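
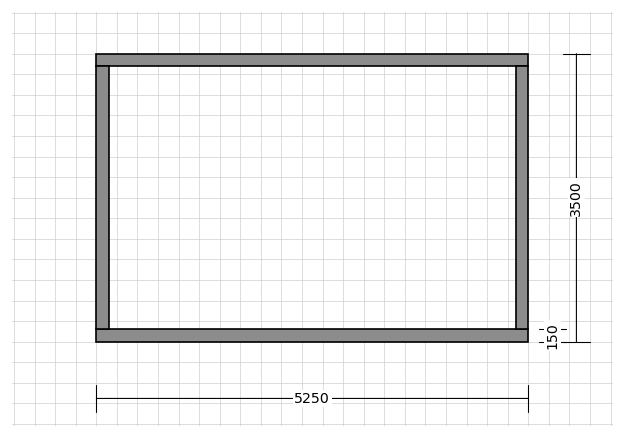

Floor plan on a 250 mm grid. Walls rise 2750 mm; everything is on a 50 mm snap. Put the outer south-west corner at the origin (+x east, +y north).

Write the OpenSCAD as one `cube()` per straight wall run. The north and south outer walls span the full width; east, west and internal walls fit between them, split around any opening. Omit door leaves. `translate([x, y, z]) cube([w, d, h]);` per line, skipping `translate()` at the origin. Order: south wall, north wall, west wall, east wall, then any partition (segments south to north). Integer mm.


cube([5250, 150, 2750]);
translate([0, 3350, 0]) cube([5250, 150, 2750]);
translate([0, 150, 0]) cube([150, 3200, 2750]);
translate([5100, 150, 0]) cube([150, 3200, 2750]);


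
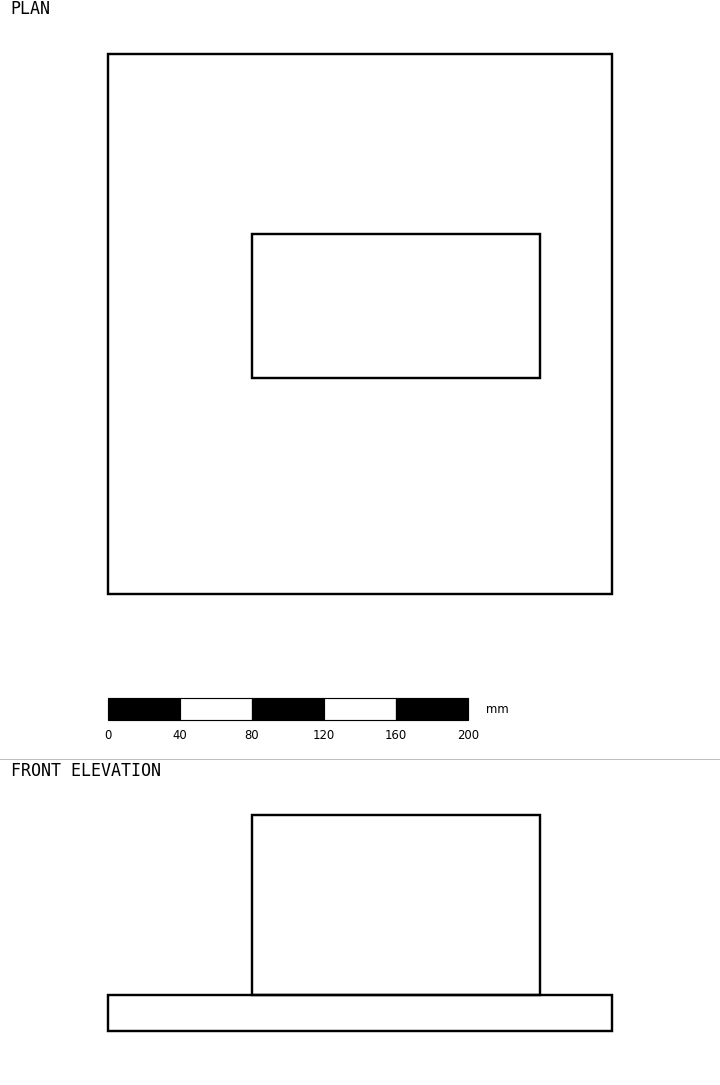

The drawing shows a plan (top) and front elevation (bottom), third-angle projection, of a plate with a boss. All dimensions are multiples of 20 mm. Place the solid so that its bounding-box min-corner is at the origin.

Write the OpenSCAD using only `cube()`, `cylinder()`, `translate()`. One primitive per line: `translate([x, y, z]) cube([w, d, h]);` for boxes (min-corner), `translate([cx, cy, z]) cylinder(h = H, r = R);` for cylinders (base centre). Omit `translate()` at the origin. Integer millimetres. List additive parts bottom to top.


cube([280, 300, 20]);
translate([80, 120, 20]) cube([160, 80, 100]);


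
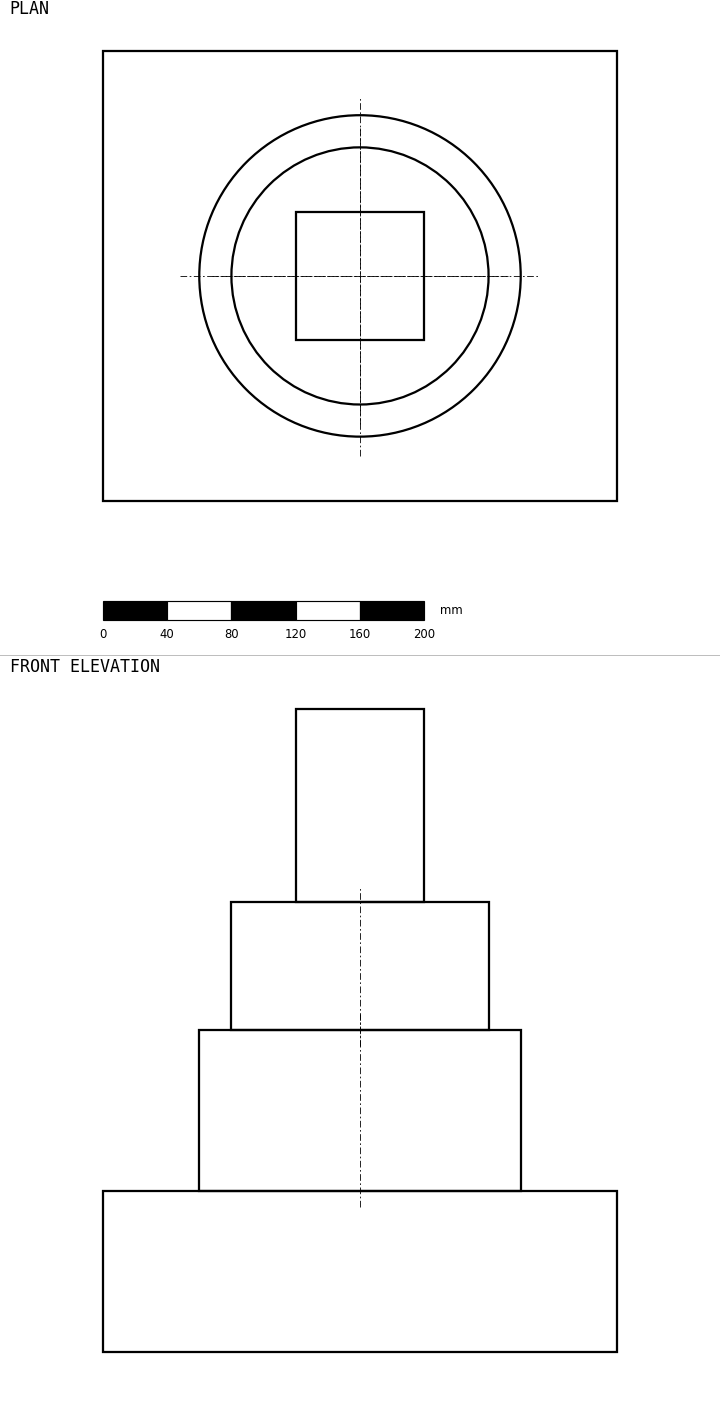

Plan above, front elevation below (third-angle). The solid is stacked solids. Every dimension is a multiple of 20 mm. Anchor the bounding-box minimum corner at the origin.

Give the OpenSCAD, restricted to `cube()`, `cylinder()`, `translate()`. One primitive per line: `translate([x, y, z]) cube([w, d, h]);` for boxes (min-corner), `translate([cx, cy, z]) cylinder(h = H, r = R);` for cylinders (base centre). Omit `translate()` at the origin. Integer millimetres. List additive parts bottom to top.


cube([320, 280, 100]);
translate([160, 140, 100]) cylinder(h = 100, r = 100);
translate([160, 140, 200]) cylinder(h = 80, r = 80);
translate([120, 100, 280]) cube([80, 80, 120]);


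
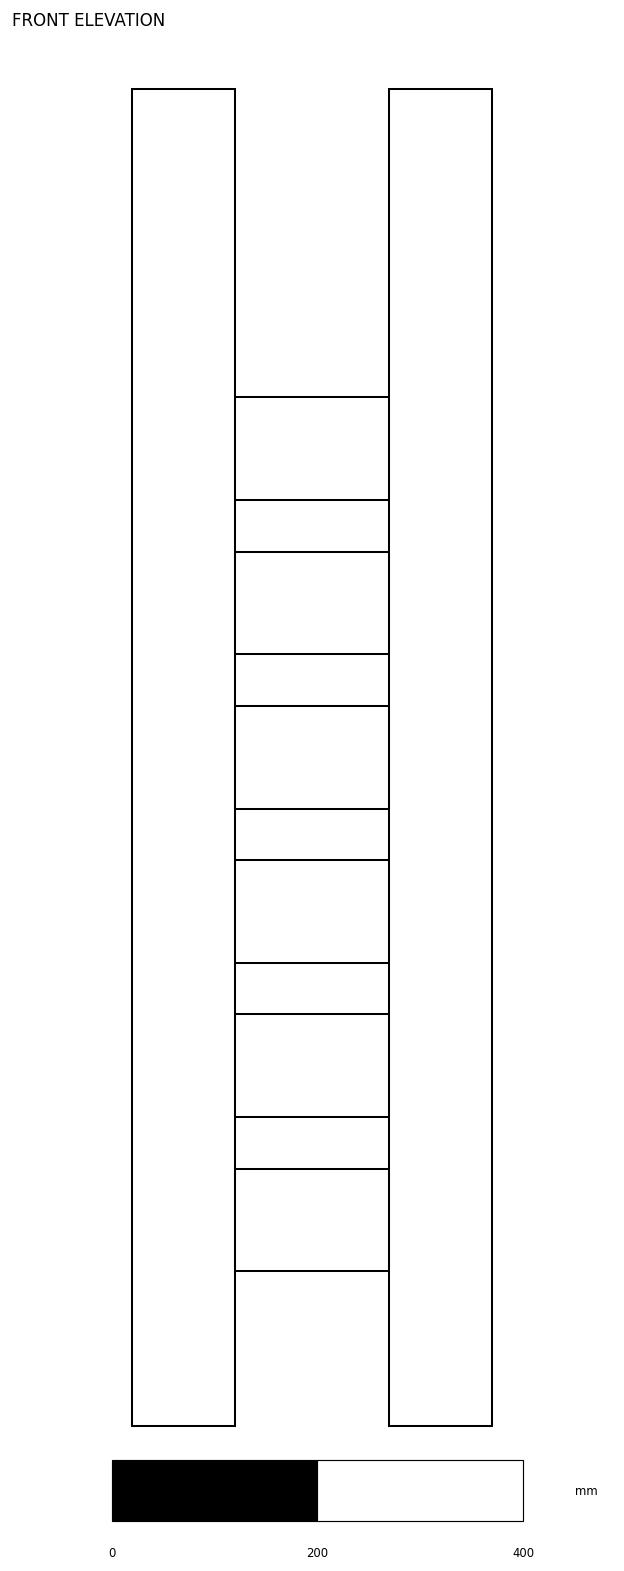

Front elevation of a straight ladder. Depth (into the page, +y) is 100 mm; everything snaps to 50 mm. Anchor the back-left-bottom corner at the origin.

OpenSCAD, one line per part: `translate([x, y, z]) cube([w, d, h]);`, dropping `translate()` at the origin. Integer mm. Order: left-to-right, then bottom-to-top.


cube([100, 100, 1300]);
translate([100, 0, 150]) cube([150, 100, 100]);
translate([100, 0, 300]) cube([150, 100, 100]);
translate([100, 0, 450]) cube([150, 100, 100]);
translate([100, 0, 600]) cube([150, 100, 100]);
translate([100, 0, 750]) cube([150, 100, 100]);
translate([100, 0, 900]) cube([150, 100, 100]);
translate([250, 0, 0]) cube([100, 100, 1300]);


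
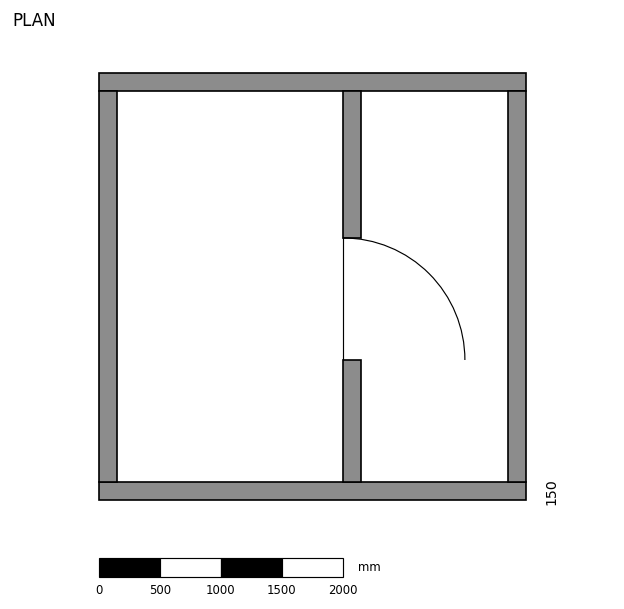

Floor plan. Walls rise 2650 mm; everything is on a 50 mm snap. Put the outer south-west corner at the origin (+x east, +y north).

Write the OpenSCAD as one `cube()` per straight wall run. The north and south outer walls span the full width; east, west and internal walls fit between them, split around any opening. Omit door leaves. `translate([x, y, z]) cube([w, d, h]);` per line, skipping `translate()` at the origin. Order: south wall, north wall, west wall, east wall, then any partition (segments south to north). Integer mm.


cube([3500, 150, 2650]);
translate([0, 3350, 0]) cube([3500, 150, 2650]);
translate([0, 150, 0]) cube([150, 3200, 2650]);
translate([3350, 150, 0]) cube([150, 3200, 2650]);
translate([2000, 150, 0]) cube([150, 1000, 2650]);
translate([2000, 2150, 0]) cube([150, 1200, 2650]);


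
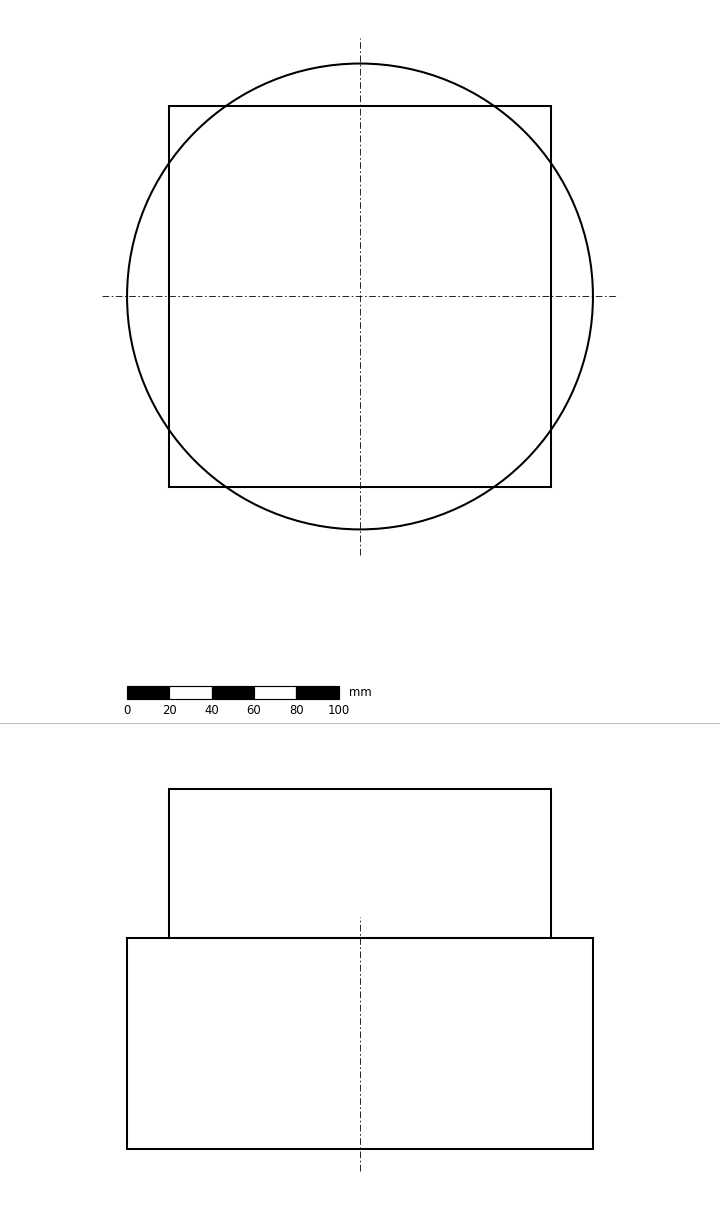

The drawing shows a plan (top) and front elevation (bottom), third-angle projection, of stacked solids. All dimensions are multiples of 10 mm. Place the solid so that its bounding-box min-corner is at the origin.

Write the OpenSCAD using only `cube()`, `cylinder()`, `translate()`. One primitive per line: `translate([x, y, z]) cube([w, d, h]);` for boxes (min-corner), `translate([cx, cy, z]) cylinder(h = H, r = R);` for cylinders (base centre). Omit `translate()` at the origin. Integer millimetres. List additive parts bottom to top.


translate([110, 110, 0]) cylinder(h = 100, r = 110);
translate([20, 20, 100]) cube([180, 180, 70]);


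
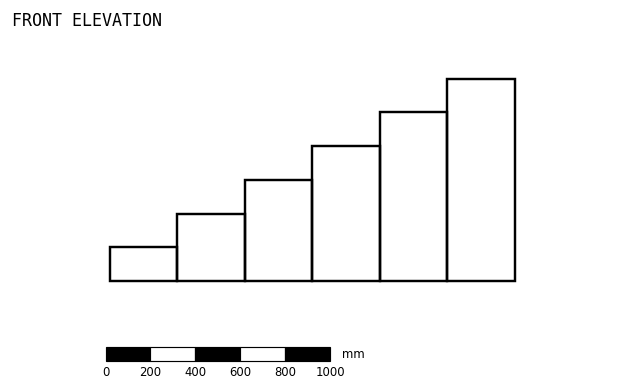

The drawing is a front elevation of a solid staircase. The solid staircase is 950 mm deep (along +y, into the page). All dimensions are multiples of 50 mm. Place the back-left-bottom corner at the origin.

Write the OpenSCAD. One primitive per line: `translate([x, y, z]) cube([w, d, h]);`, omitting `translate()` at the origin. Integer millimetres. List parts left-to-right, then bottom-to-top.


cube([300, 950, 150]);
translate([300, 0, 0]) cube([300, 950, 300]);
translate([600, 0, 0]) cube([300, 950, 450]);
translate([900, 0, 0]) cube([300, 950, 600]);
translate([1200, 0, 0]) cube([300, 950, 750]);
translate([1500, 0, 0]) cube([300, 950, 900]);


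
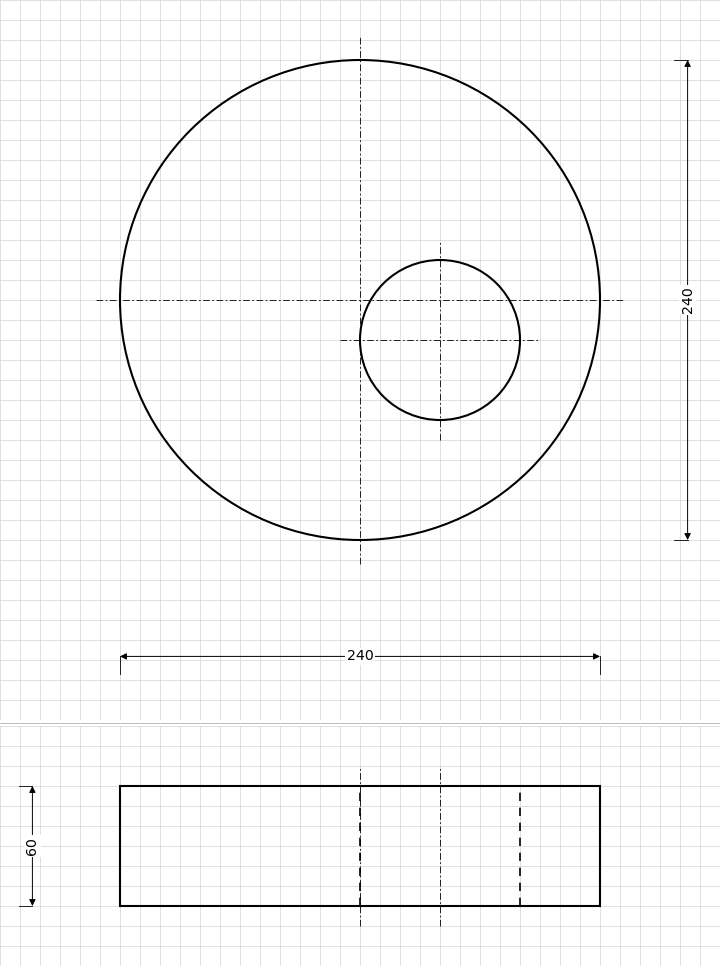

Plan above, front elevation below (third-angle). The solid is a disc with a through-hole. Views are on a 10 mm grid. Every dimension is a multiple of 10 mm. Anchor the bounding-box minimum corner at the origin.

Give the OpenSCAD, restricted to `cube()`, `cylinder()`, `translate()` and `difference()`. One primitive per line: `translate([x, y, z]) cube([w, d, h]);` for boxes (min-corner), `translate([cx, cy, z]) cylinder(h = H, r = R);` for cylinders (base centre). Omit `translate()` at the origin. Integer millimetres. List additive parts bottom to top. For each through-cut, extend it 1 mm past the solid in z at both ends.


difference() {
  translate([120, 120, 0]) cylinder(h = 60, r = 120);
  translate([160, 100, -1]) cylinder(h = 62, r = 40);
}


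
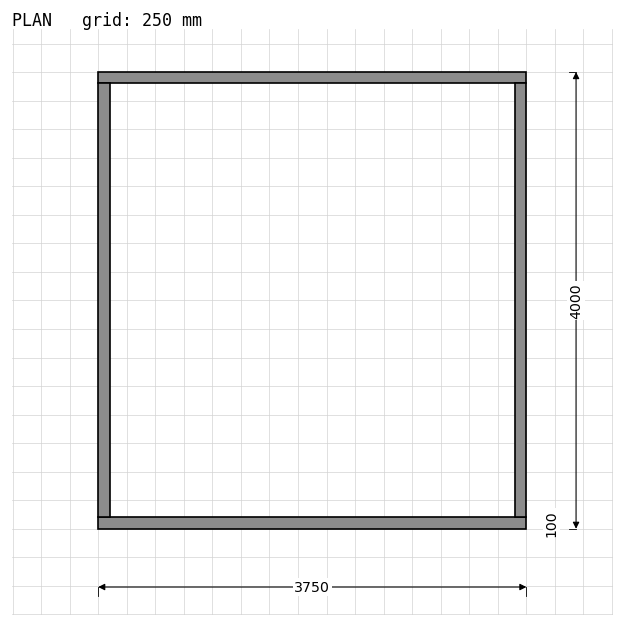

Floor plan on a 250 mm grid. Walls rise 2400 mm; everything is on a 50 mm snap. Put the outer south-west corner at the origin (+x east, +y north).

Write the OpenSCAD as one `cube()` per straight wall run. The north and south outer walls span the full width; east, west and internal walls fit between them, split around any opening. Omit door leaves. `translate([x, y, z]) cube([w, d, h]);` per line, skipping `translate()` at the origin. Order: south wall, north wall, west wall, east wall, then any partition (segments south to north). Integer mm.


cube([3750, 100, 2400]);
translate([0, 3900, 0]) cube([3750, 100, 2400]);
translate([0, 100, 0]) cube([100, 3800, 2400]);
translate([3650, 100, 0]) cube([100, 3800, 2400]);


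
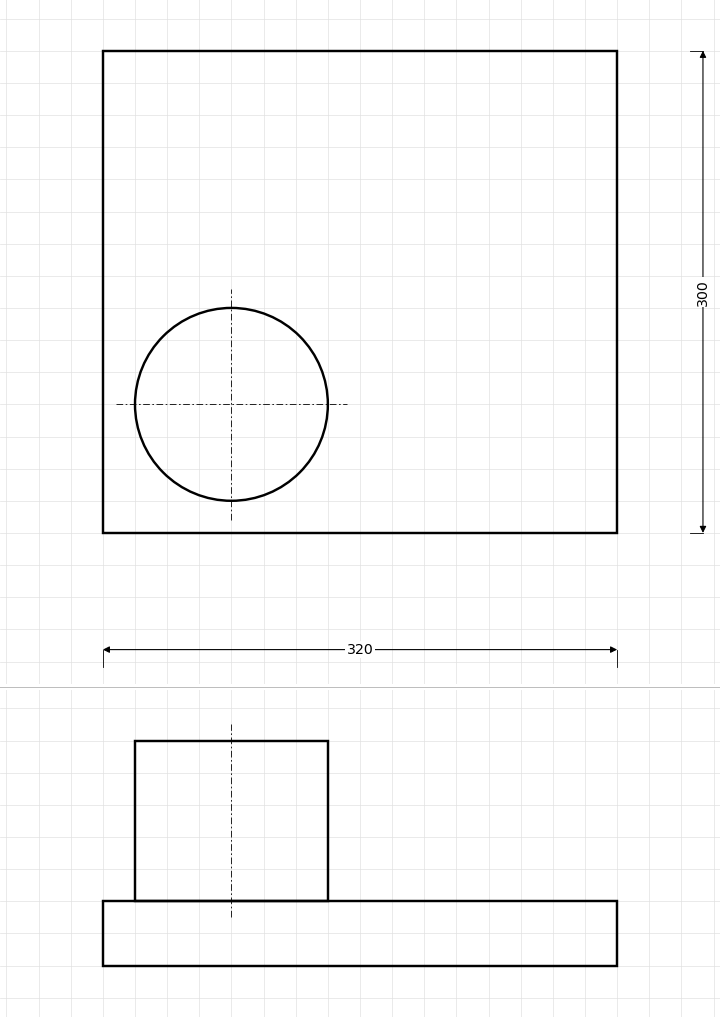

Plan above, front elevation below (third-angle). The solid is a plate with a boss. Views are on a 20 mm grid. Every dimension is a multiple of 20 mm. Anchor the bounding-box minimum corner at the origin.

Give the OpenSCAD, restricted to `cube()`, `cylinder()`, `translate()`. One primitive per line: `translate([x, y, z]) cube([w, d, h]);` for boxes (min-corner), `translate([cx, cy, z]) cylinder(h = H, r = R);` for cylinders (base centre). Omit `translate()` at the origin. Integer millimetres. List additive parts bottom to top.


cube([320, 300, 40]);
translate([80, 80, 40]) cylinder(h = 100, r = 60);


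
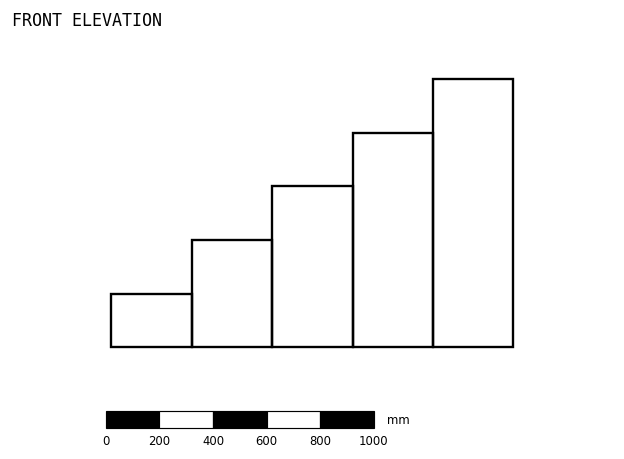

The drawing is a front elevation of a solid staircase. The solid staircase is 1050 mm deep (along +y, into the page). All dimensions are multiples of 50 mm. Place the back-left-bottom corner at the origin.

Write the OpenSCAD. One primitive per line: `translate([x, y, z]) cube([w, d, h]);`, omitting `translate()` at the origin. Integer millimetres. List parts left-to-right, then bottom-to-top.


cube([300, 1050, 200]);
translate([300, 0, 0]) cube([300, 1050, 400]);
translate([600, 0, 0]) cube([300, 1050, 600]);
translate([900, 0, 0]) cube([300, 1050, 800]);
translate([1200, 0, 0]) cube([300, 1050, 1000]);


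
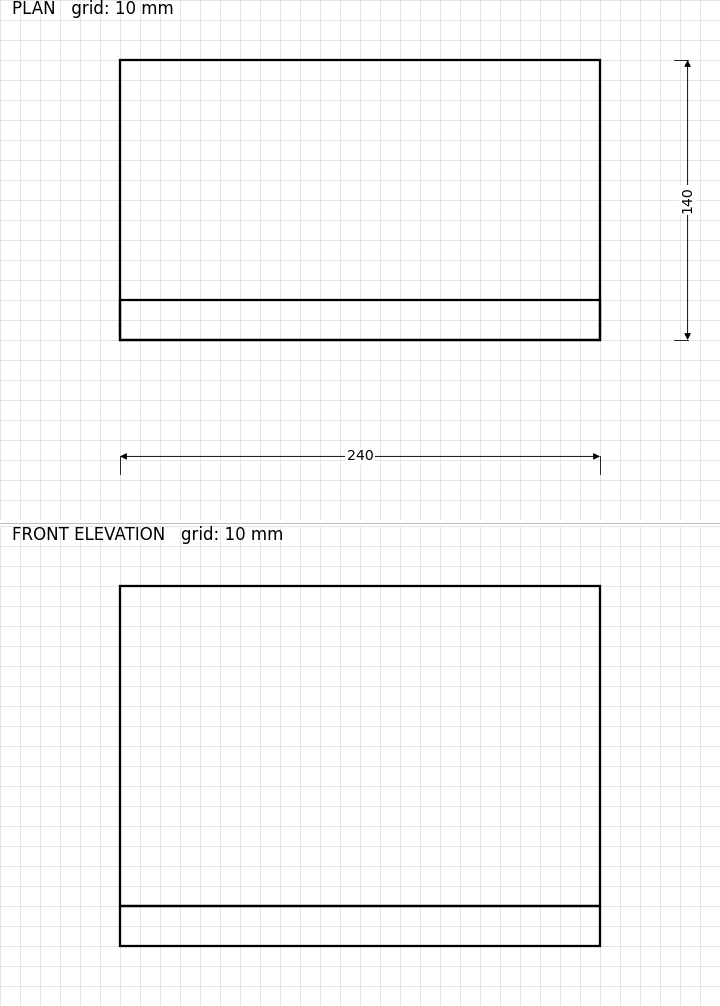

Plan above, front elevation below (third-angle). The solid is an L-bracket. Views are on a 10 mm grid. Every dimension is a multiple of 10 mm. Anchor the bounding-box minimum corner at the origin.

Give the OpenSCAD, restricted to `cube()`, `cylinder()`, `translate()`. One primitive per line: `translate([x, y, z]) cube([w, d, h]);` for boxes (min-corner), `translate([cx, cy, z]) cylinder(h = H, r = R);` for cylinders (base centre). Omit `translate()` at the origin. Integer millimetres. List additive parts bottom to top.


cube([240, 140, 20]);
translate([0, 0, 20]) cube([240, 20, 160]);


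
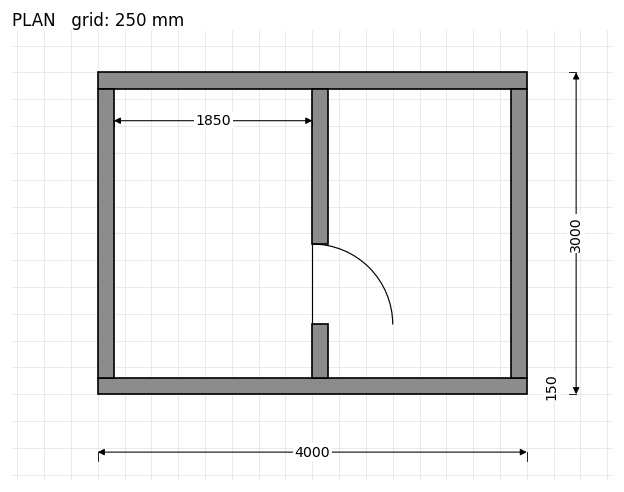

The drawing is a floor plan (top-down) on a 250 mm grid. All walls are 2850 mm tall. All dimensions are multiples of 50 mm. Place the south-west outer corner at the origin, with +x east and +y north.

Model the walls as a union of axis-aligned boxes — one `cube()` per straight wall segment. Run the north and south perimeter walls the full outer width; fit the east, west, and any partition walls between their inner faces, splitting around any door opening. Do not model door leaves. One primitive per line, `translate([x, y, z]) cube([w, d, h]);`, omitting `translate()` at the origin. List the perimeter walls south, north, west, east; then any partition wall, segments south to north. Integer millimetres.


cube([4000, 150, 2850]);
translate([0, 2850, 0]) cube([4000, 150, 2850]);
translate([0, 150, 0]) cube([150, 2700, 2850]);
translate([3850, 150, 0]) cube([150, 2700, 2850]);
translate([2000, 150, 0]) cube([150, 500, 2850]);
translate([2000, 1400, 0]) cube([150, 1450, 2850]);


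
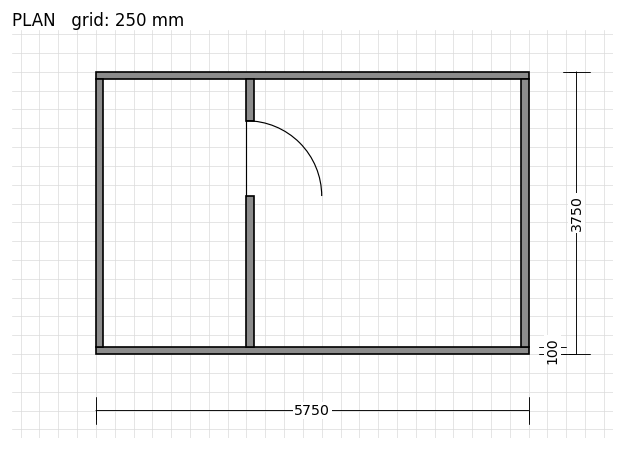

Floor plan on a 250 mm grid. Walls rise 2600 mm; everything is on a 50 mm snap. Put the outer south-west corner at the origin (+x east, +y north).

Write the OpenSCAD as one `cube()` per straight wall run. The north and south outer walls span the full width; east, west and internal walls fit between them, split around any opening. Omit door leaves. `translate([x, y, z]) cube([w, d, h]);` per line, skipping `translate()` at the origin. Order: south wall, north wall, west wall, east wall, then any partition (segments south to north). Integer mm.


cube([5750, 100, 2600]);
translate([0, 3650, 0]) cube([5750, 100, 2600]);
translate([0, 100, 0]) cube([100, 3550, 2600]);
translate([5650, 100, 0]) cube([100, 3550, 2600]);
translate([2000, 100, 0]) cube([100, 2000, 2600]);
translate([2000, 3100, 0]) cube([100, 550, 2600]);


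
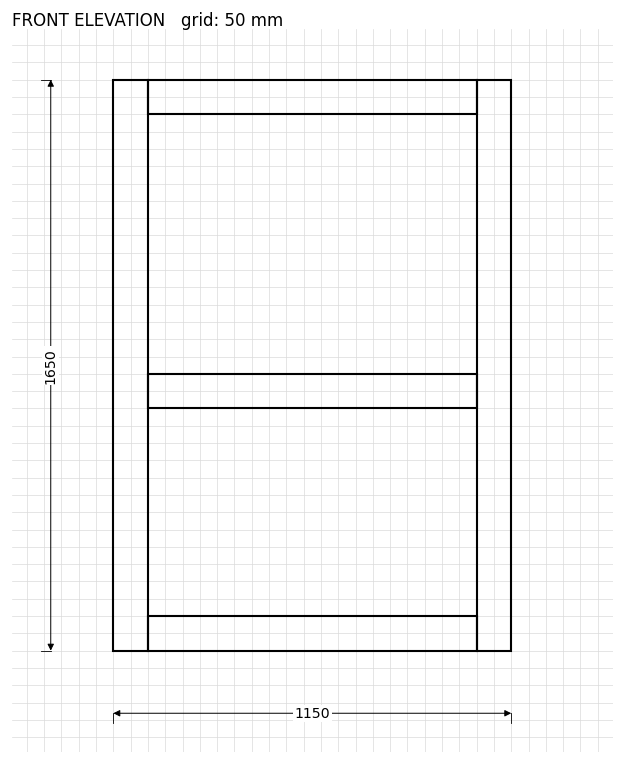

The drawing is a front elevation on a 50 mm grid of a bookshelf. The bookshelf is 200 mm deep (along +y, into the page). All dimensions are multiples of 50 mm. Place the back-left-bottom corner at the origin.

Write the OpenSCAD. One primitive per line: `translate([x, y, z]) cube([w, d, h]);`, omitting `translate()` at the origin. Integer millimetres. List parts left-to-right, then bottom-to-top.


cube([100, 200, 1650]);
translate([100, 0, 0]) cube([950, 200, 100]);
translate([100, 0, 700]) cube([950, 200, 100]);
translate([100, 0, 1550]) cube([950, 200, 100]);
translate([1050, 0, 0]) cube([100, 200, 1650]);


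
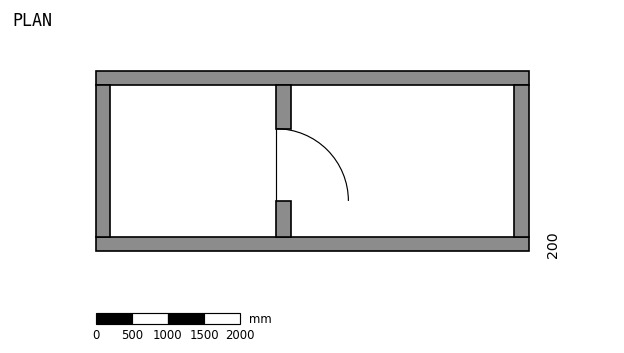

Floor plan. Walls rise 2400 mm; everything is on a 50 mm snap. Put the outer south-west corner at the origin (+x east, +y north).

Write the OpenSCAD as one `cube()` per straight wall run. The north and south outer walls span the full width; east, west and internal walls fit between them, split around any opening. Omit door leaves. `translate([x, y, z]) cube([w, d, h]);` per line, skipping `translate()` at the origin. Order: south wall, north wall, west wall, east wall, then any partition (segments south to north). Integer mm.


cube([6000, 200, 2400]);
translate([0, 2300, 0]) cube([6000, 200, 2400]);
translate([0, 200, 0]) cube([200, 2100, 2400]);
translate([5800, 200, 0]) cube([200, 2100, 2400]);
translate([2500, 200, 0]) cube([200, 500, 2400]);
translate([2500, 1700, 0]) cube([200, 600, 2400]);


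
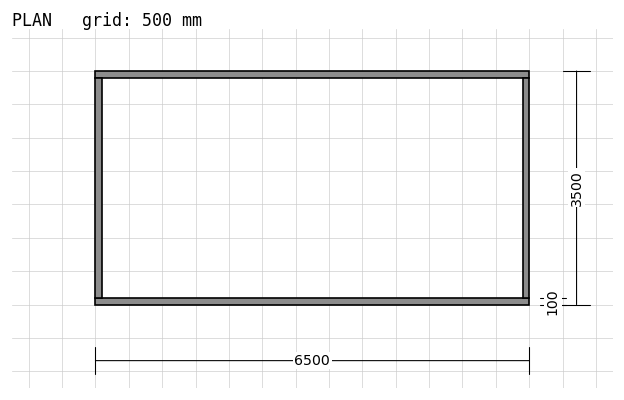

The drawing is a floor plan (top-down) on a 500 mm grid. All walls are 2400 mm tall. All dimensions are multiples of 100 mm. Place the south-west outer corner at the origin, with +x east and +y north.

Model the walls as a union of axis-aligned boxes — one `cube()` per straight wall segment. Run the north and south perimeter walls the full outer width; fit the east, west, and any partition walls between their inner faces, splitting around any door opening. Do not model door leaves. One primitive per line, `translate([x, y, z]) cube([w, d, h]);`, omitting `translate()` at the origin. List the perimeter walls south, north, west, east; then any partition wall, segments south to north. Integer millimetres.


cube([6500, 100, 2400]);
translate([0, 3400, 0]) cube([6500, 100, 2400]);
translate([0, 100, 0]) cube([100, 3300, 2400]);
translate([6400, 100, 0]) cube([100, 3300, 2400]);


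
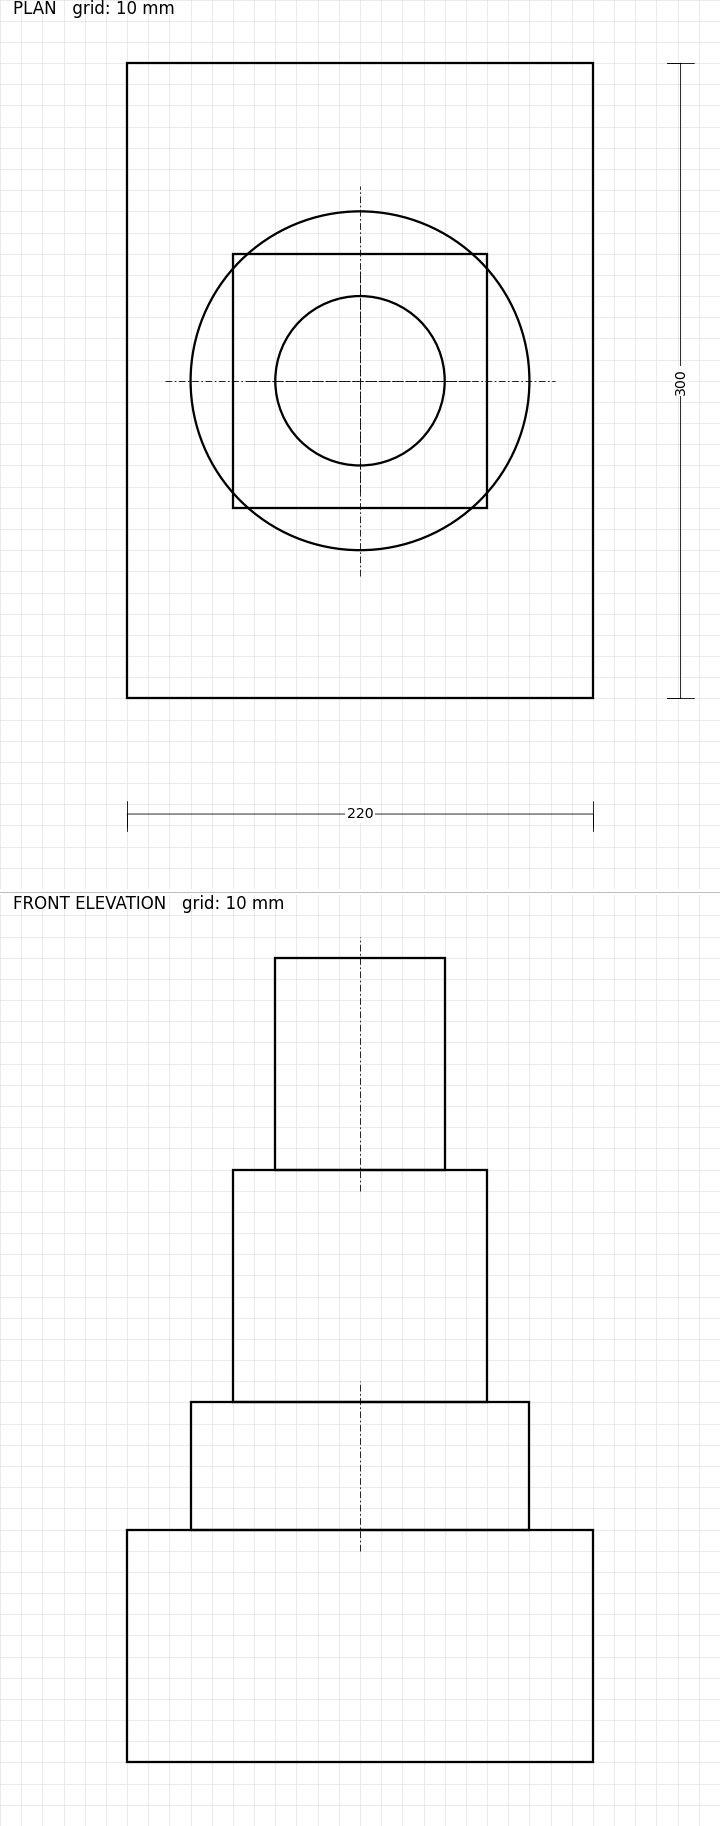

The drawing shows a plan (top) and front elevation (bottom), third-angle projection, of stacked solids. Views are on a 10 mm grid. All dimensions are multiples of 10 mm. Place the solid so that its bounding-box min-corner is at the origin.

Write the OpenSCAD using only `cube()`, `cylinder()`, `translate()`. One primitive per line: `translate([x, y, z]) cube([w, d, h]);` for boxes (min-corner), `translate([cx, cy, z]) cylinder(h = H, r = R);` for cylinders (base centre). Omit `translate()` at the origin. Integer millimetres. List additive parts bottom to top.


cube([220, 300, 110]);
translate([110, 150, 110]) cylinder(h = 60, r = 80);
translate([50, 90, 170]) cube([120, 120, 110]);
translate([110, 150, 280]) cylinder(h = 100, r = 40);


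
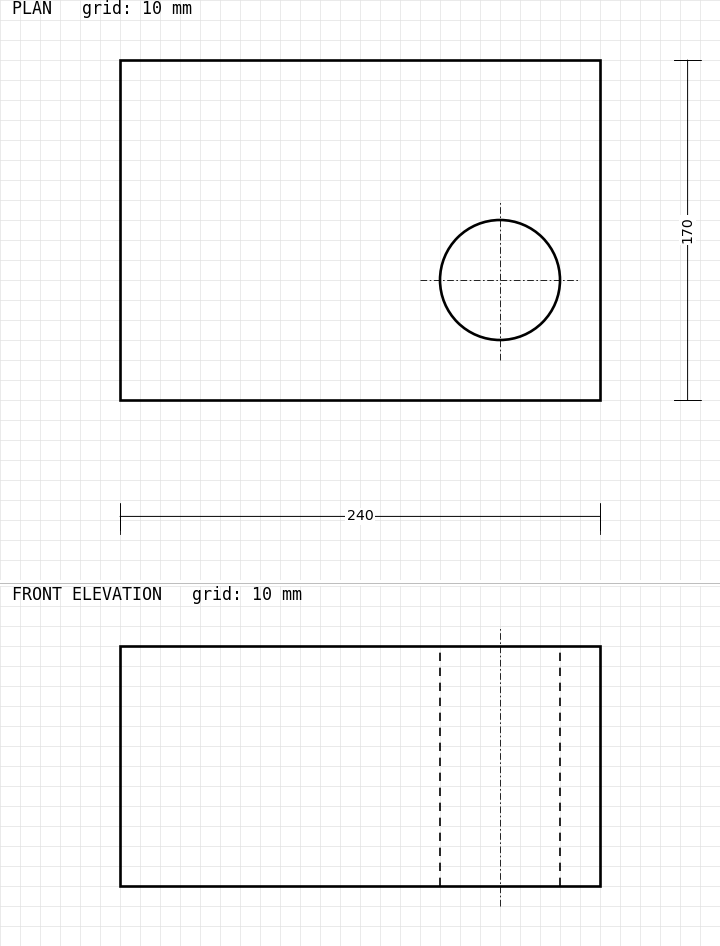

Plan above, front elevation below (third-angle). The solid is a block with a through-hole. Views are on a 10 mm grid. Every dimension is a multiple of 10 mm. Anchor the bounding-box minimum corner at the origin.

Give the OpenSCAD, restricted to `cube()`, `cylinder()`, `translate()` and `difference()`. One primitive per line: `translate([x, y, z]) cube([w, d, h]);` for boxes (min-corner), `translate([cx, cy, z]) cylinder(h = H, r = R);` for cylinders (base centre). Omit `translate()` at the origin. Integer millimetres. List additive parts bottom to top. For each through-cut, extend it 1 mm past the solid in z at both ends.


difference() {
  cube([240, 170, 120]);
  translate([190, 60, -1]) cylinder(h = 122, r = 30);
}


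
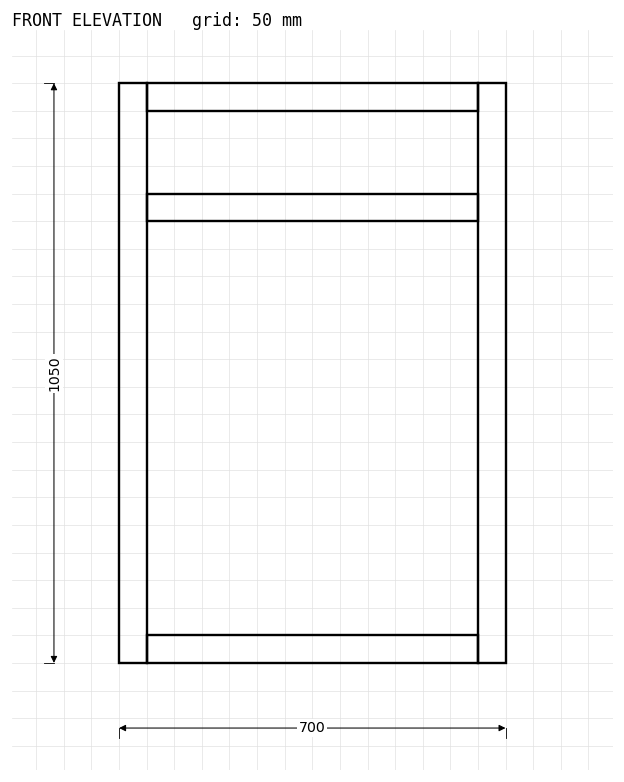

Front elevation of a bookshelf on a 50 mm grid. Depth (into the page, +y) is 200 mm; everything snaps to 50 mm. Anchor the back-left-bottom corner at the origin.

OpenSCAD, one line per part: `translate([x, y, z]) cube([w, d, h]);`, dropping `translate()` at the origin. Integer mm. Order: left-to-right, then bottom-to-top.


cube([50, 200, 1050]);
translate([50, 0, 0]) cube([600, 200, 50]);
translate([50, 0, 800]) cube([600, 200, 50]);
translate([50, 0, 1000]) cube([600, 200, 50]);
translate([650, 0, 0]) cube([50, 200, 1050]);


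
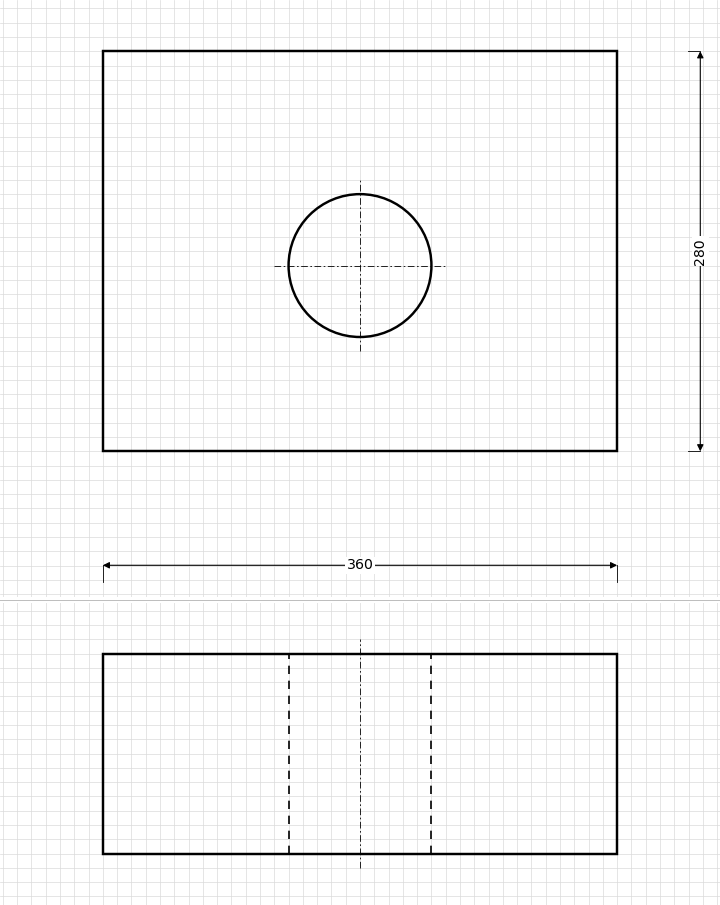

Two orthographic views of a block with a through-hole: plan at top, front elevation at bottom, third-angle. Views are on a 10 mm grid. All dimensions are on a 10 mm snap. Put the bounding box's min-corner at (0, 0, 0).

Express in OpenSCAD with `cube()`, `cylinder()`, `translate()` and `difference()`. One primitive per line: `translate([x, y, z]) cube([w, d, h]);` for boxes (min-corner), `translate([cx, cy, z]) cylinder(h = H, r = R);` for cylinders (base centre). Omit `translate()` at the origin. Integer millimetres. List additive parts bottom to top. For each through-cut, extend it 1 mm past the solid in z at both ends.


difference() {
  cube([360, 280, 140]);
  translate([180, 130, -1]) cylinder(h = 142, r = 50);
}


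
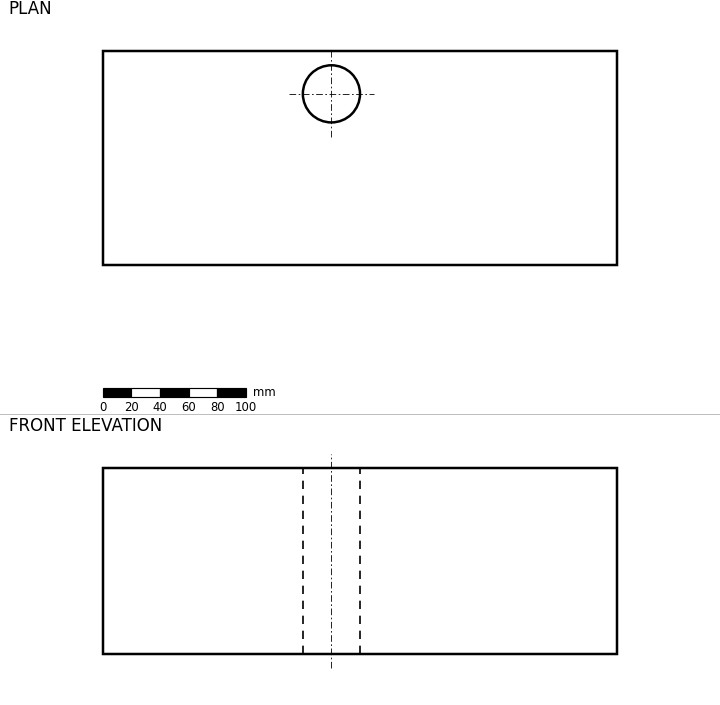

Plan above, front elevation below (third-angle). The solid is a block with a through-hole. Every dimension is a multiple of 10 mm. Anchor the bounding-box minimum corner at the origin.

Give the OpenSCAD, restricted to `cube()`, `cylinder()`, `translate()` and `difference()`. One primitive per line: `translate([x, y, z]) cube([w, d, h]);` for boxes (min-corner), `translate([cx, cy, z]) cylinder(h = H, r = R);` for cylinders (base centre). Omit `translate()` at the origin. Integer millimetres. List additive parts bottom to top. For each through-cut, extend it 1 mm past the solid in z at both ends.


difference() {
  cube([360, 150, 130]);
  translate([160, 120, -1]) cylinder(h = 132, r = 20);
}


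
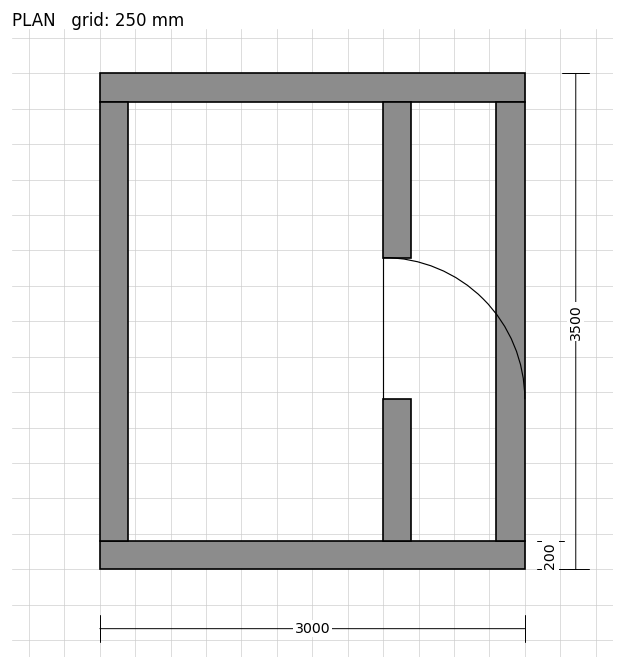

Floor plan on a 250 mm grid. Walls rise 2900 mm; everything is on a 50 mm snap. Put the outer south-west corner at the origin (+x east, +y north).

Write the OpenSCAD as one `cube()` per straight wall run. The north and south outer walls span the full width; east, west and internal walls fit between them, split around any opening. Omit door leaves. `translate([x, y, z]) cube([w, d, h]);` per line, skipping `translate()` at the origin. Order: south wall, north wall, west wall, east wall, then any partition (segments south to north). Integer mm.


cube([3000, 200, 2900]);
translate([0, 3300, 0]) cube([3000, 200, 2900]);
translate([0, 200, 0]) cube([200, 3100, 2900]);
translate([2800, 200, 0]) cube([200, 3100, 2900]);
translate([2000, 200, 0]) cube([200, 1000, 2900]);
translate([2000, 2200, 0]) cube([200, 1100, 2900]);


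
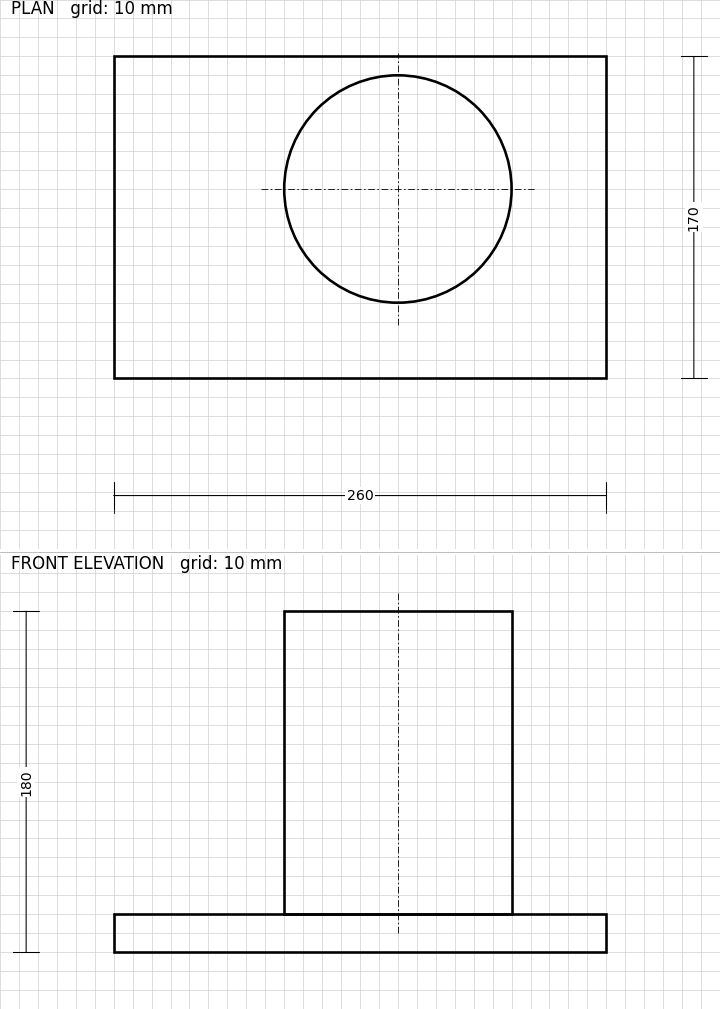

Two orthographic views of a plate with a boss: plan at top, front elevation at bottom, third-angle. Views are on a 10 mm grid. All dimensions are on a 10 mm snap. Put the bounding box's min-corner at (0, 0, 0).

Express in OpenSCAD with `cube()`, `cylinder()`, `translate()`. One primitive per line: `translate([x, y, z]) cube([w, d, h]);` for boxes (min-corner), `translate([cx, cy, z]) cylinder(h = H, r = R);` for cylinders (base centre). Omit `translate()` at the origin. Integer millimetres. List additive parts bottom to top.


cube([260, 170, 20]);
translate([150, 100, 20]) cylinder(h = 160, r = 60);


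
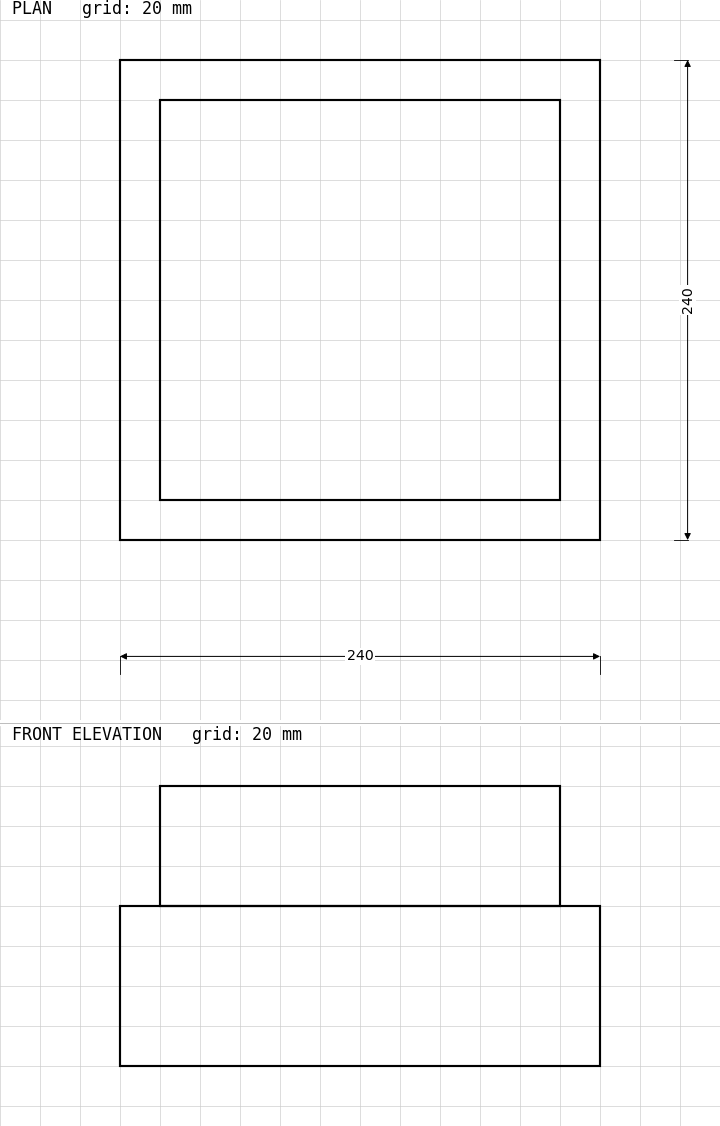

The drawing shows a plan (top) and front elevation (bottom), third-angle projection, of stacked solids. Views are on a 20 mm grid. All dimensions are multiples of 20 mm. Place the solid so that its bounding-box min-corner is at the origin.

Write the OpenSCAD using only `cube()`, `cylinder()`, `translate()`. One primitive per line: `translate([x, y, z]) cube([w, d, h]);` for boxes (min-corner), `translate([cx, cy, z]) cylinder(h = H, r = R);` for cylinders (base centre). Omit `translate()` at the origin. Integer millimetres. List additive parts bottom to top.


cube([240, 240, 80]);
translate([20, 20, 80]) cube([200, 200, 60]);


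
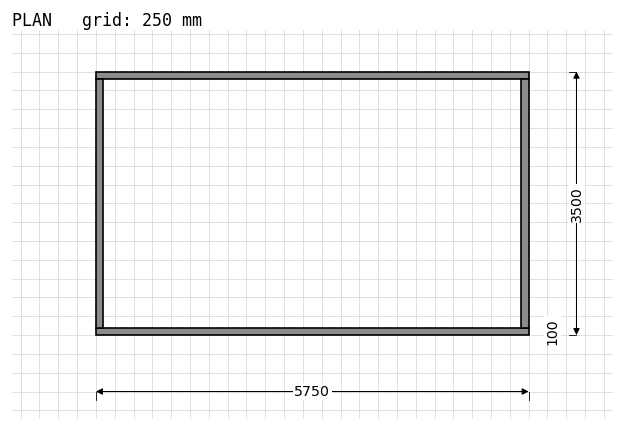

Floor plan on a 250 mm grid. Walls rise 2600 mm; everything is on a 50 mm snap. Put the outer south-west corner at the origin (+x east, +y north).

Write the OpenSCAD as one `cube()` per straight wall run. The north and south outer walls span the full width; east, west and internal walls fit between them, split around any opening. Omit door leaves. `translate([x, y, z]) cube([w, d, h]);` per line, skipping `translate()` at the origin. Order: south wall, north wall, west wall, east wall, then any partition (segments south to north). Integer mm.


cube([5750, 100, 2600]);
translate([0, 3400, 0]) cube([5750, 100, 2600]);
translate([0, 100, 0]) cube([100, 3300, 2600]);
translate([5650, 100, 0]) cube([100, 3300, 2600]);


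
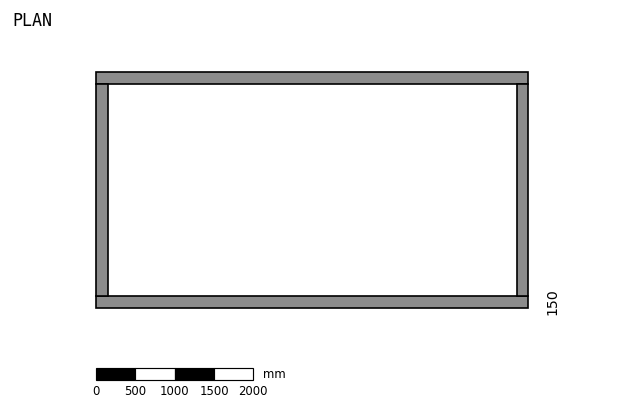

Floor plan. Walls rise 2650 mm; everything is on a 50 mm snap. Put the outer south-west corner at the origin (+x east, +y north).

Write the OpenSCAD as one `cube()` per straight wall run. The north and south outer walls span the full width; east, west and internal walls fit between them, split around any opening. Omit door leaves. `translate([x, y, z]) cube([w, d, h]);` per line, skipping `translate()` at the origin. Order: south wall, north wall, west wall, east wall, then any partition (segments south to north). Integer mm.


cube([5500, 150, 2650]);
translate([0, 2850, 0]) cube([5500, 150, 2650]);
translate([0, 150, 0]) cube([150, 2700, 2650]);
translate([5350, 150, 0]) cube([150, 2700, 2650]);


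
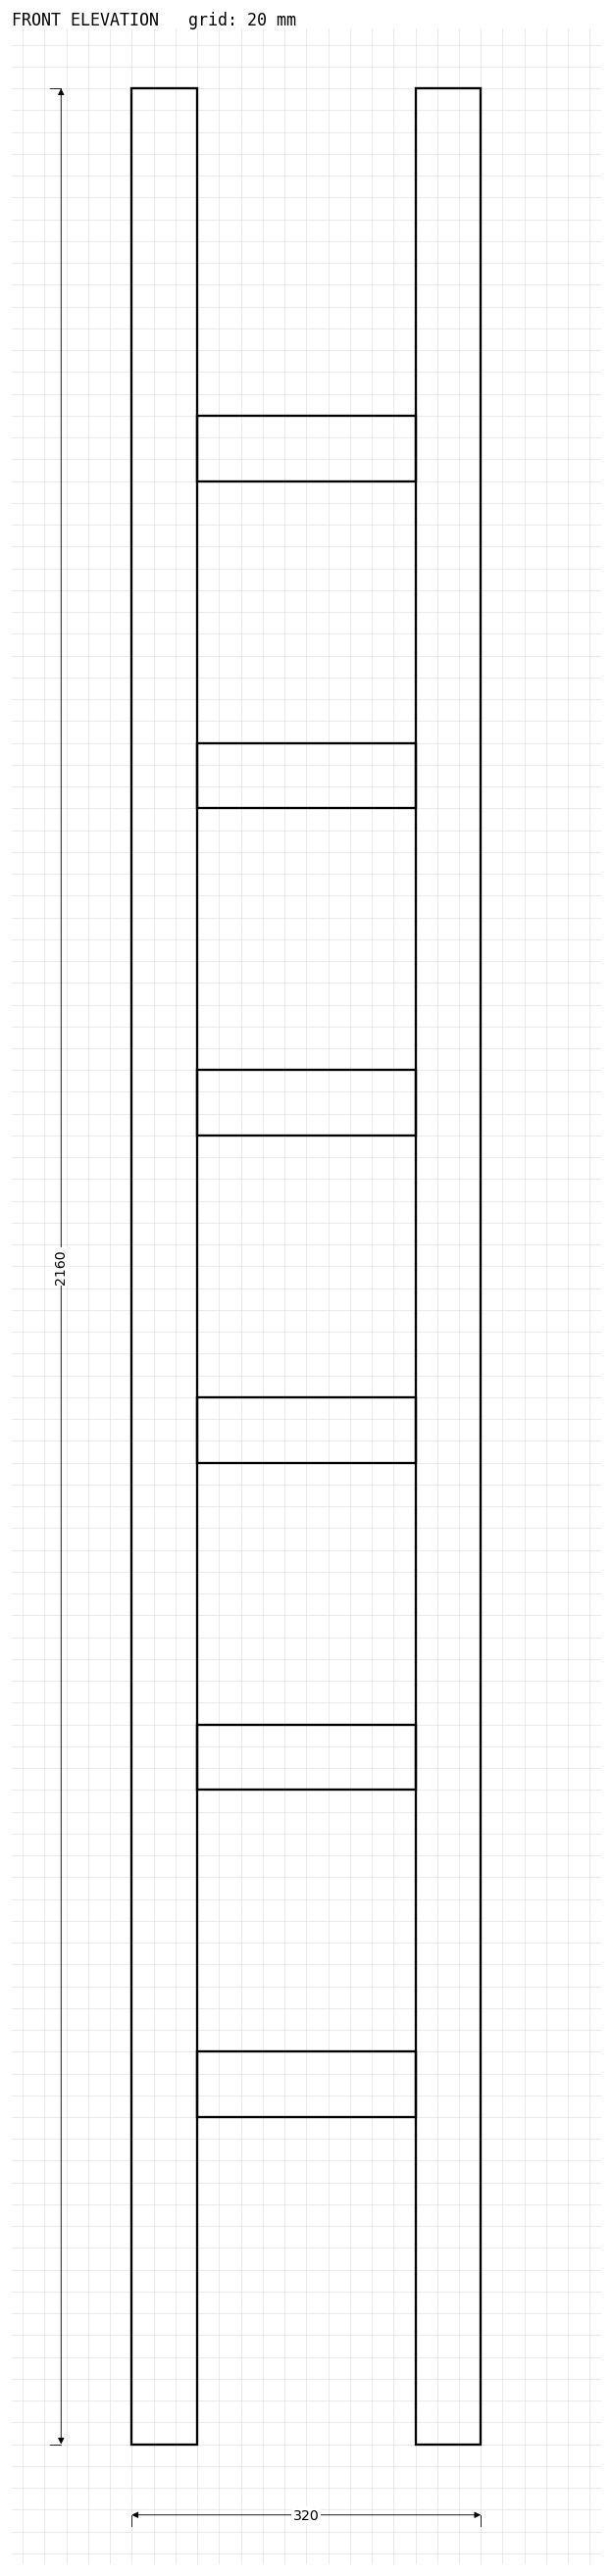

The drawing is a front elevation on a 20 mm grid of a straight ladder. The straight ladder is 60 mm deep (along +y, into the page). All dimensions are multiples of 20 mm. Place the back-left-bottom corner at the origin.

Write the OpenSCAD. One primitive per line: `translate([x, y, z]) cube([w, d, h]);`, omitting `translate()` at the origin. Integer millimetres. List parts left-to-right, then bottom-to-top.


cube([60, 60, 2160]);
translate([60, 0, 300]) cube([200, 60, 60]);
translate([60, 0, 600]) cube([200, 60, 60]);
translate([60, 0, 900]) cube([200, 60, 60]);
translate([60, 0, 1200]) cube([200, 60, 60]);
translate([60, 0, 1500]) cube([200, 60, 60]);
translate([60, 0, 1800]) cube([200, 60, 60]);
translate([260, 0, 0]) cube([60, 60, 2160]);


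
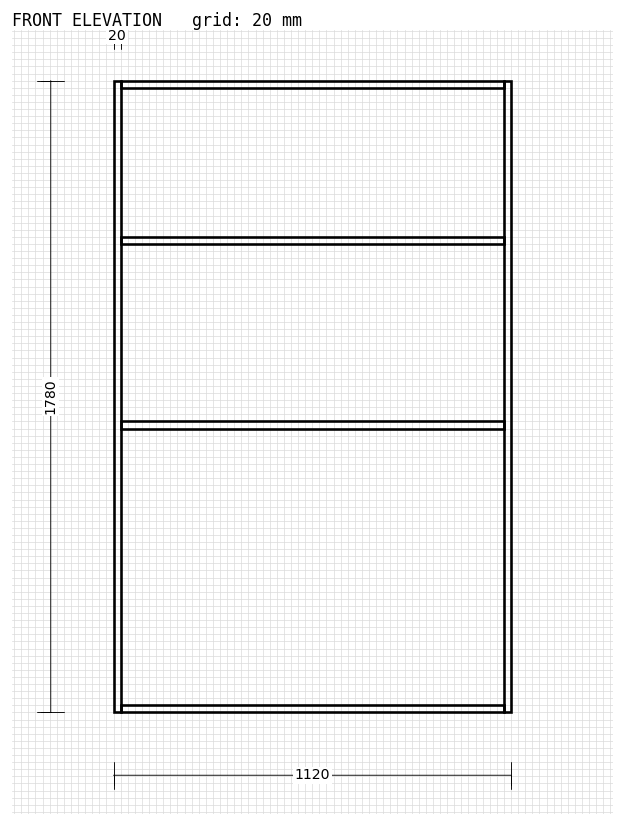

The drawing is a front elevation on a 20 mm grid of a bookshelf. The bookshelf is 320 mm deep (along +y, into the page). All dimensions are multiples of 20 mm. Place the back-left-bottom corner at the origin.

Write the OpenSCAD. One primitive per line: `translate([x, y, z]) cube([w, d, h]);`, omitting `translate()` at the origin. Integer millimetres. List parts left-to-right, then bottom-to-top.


cube([20, 320, 1780]);
translate([20, 0, 0]) cube([1080, 320, 20]);
translate([20, 0, 800]) cube([1080, 320, 20]);
translate([20, 0, 1320]) cube([1080, 320, 20]);
translate([20, 0, 1760]) cube([1080, 320, 20]);
translate([1100, 0, 0]) cube([20, 320, 1780]);


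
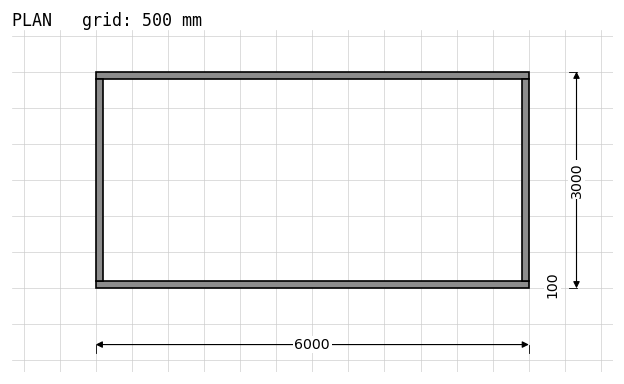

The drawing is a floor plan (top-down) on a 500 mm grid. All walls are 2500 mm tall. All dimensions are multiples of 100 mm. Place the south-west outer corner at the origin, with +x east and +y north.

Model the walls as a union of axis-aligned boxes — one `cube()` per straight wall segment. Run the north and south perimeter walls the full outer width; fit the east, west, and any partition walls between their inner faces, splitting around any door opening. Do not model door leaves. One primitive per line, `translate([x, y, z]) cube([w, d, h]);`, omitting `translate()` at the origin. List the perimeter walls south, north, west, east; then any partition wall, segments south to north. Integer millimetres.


cube([6000, 100, 2500]);
translate([0, 2900, 0]) cube([6000, 100, 2500]);
translate([0, 100, 0]) cube([100, 2800, 2500]);
translate([5900, 100, 0]) cube([100, 2800, 2500]);


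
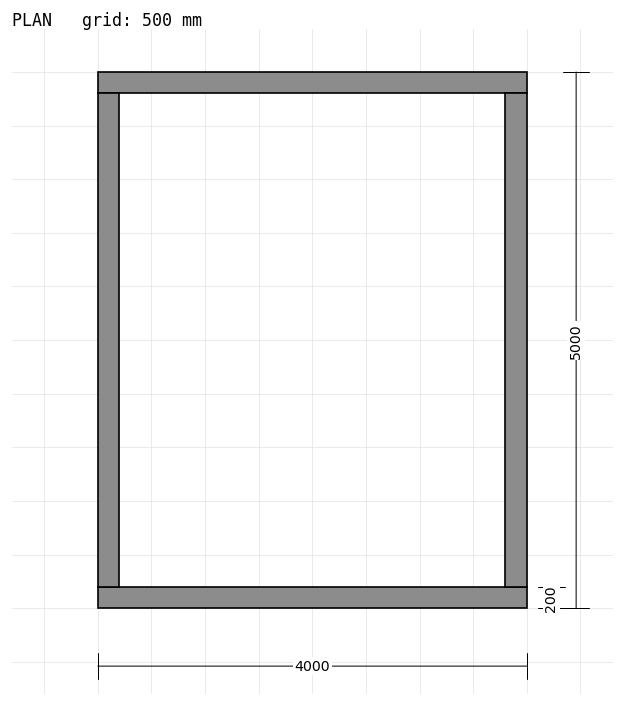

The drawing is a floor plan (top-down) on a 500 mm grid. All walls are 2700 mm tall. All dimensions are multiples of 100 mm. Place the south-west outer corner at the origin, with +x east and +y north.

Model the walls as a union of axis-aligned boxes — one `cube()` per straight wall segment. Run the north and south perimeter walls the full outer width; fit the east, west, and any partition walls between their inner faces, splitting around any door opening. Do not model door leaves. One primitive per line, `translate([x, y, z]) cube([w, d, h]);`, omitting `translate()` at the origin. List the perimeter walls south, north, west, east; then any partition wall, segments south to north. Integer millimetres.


cube([4000, 200, 2700]);
translate([0, 4800, 0]) cube([4000, 200, 2700]);
translate([0, 200, 0]) cube([200, 4600, 2700]);
translate([3800, 200, 0]) cube([200, 4600, 2700]);


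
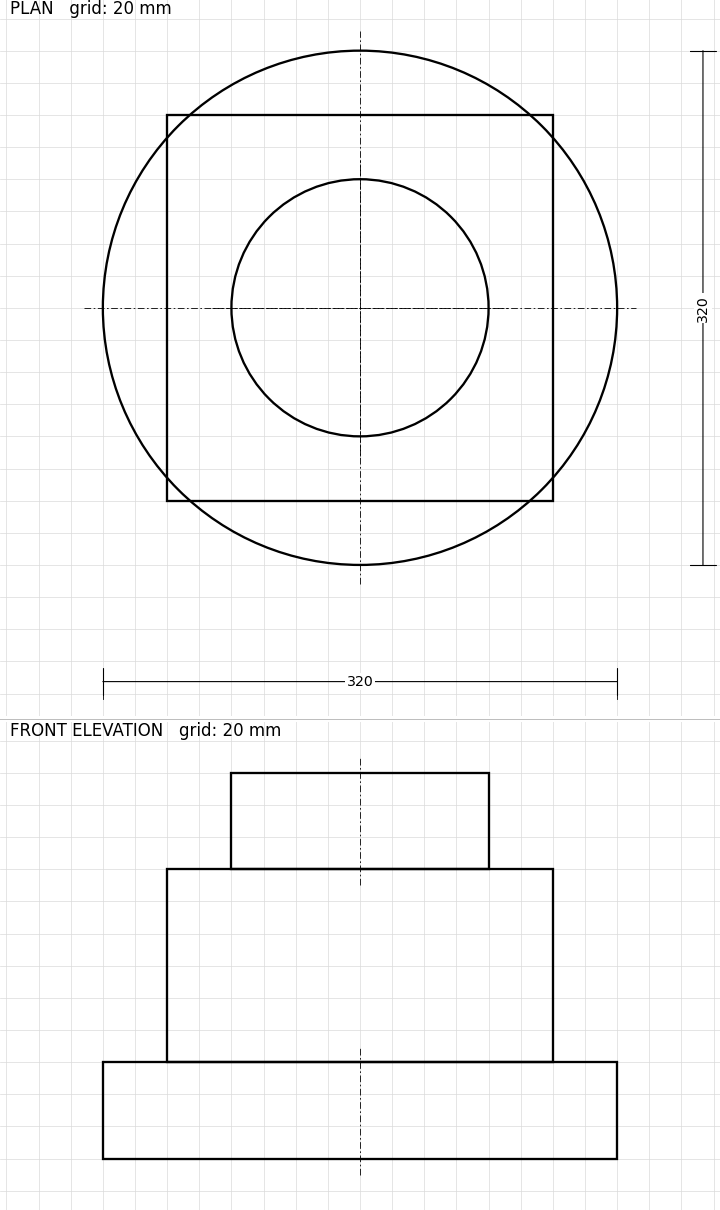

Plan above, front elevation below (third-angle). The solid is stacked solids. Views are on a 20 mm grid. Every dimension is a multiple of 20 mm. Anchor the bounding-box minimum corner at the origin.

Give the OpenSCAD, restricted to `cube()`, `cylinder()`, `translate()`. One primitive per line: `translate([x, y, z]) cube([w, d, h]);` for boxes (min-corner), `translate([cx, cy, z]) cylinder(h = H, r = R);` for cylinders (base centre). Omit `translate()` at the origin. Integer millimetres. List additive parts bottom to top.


translate([160, 160, 0]) cylinder(h = 60, r = 160);
translate([40, 40, 60]) cube([240, 240, 120]);
translate([160, 160, 180]) cylinder(h = 60, r = 80);


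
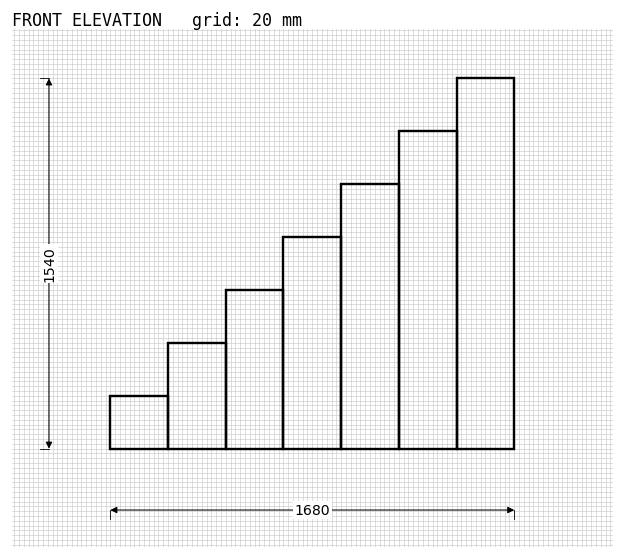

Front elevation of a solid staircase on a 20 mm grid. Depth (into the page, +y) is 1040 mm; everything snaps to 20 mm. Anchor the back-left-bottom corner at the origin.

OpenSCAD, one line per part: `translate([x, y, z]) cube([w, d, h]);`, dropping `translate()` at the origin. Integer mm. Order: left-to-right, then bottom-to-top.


cube([240, 1040, 220]);
translate([240, 0, 0]) cube([240, 1040, 440]);
translate([480, 0, 0]) cube([240, 1040, 660]);
translate([720, 0, 0]) cube([240, 1040, 880]);
translate([960, 0, 0]) cube([240, 1040, 1100]);
translate([1200, 0, 0]) cube([240, 1040, 1320]);
translate([1440, 0, 0]) cube([240, 1040, 1540]);


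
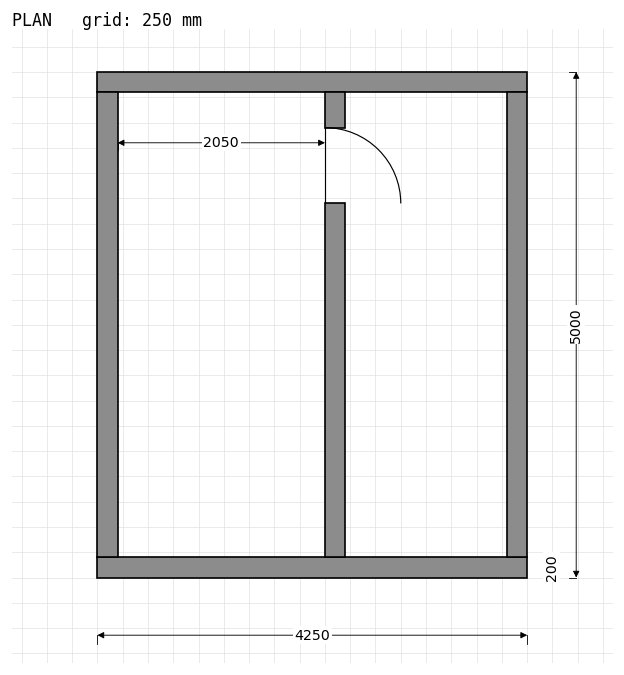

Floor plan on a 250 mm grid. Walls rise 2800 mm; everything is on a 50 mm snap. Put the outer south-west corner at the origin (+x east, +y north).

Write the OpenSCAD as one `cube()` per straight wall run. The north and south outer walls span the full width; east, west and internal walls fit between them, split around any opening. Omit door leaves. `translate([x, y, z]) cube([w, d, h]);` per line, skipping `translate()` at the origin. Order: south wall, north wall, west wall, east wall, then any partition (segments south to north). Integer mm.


cube([4250, 200, 2800]);
translate([0, 4800, 0]) cube([4250, 200, 2800]);
translate([0, 200, 0]) cube([200, 4600, 2800]);
translate([4050, 200, 0]) cube([200, 4600, 2800]);
translate([2250, 200, 0]) cube([200, 3500, 2800]);
translate([2250, 4450, 0]) cube([200, 350, 2800]);


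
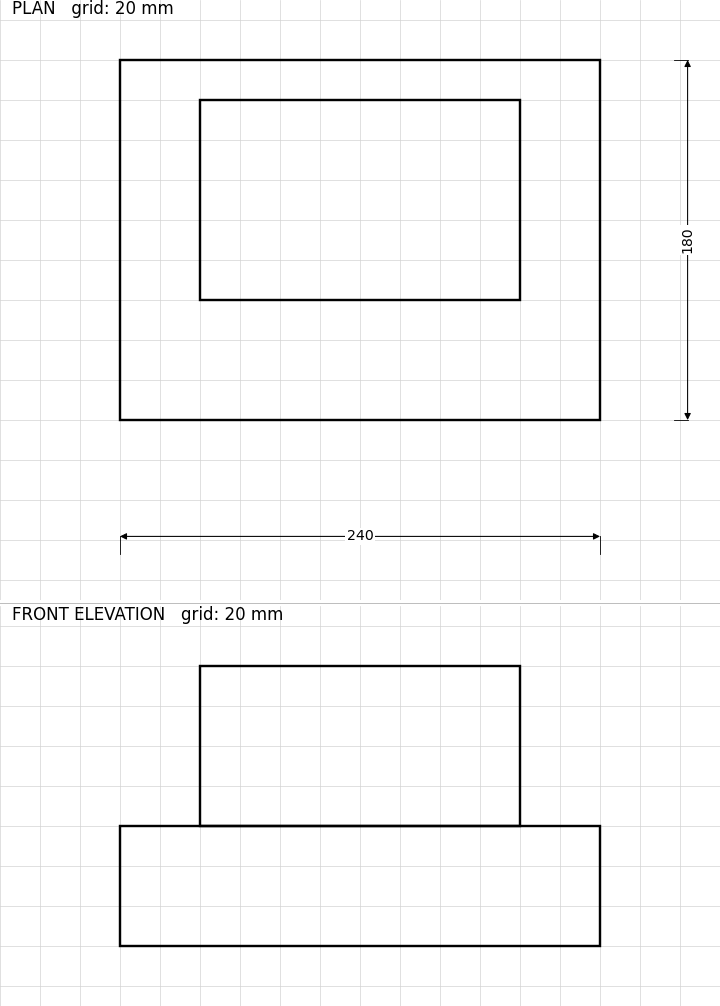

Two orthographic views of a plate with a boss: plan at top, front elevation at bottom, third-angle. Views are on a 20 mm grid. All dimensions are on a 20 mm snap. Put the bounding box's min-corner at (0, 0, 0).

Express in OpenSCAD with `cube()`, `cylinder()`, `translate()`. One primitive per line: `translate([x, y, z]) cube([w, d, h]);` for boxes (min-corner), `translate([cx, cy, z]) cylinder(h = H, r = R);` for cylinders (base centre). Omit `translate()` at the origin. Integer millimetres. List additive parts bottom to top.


cube([240, 180, 60]);
translate([40, 60, 60]) cube([160, 100, 80]);


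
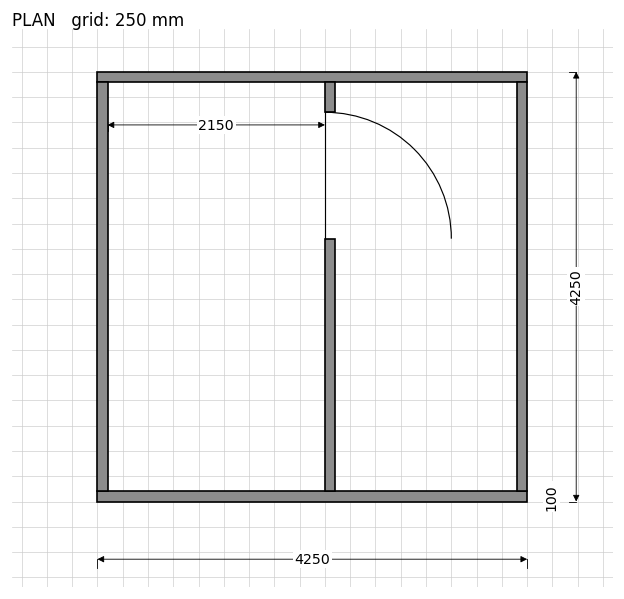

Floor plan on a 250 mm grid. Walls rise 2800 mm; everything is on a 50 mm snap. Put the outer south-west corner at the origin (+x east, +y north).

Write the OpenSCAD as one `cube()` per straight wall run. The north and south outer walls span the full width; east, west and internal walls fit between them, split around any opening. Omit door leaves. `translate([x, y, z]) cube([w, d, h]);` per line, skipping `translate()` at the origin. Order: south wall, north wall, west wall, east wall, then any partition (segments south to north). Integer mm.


cube([4250, 100, 2800]);
translate([0, 4150, 0]) cube([4250, 100, 2800]);
translate([0, 100, 0]) cube([100, 4050, 2800]);
translate([4150, 100, 0]) cube([100, 4050, 2800]);
translate([2250, 100, 0]) cube([100, 2500, 2800]);
translate([2250, 3850, 0]) cube([100, 300, 2800]);


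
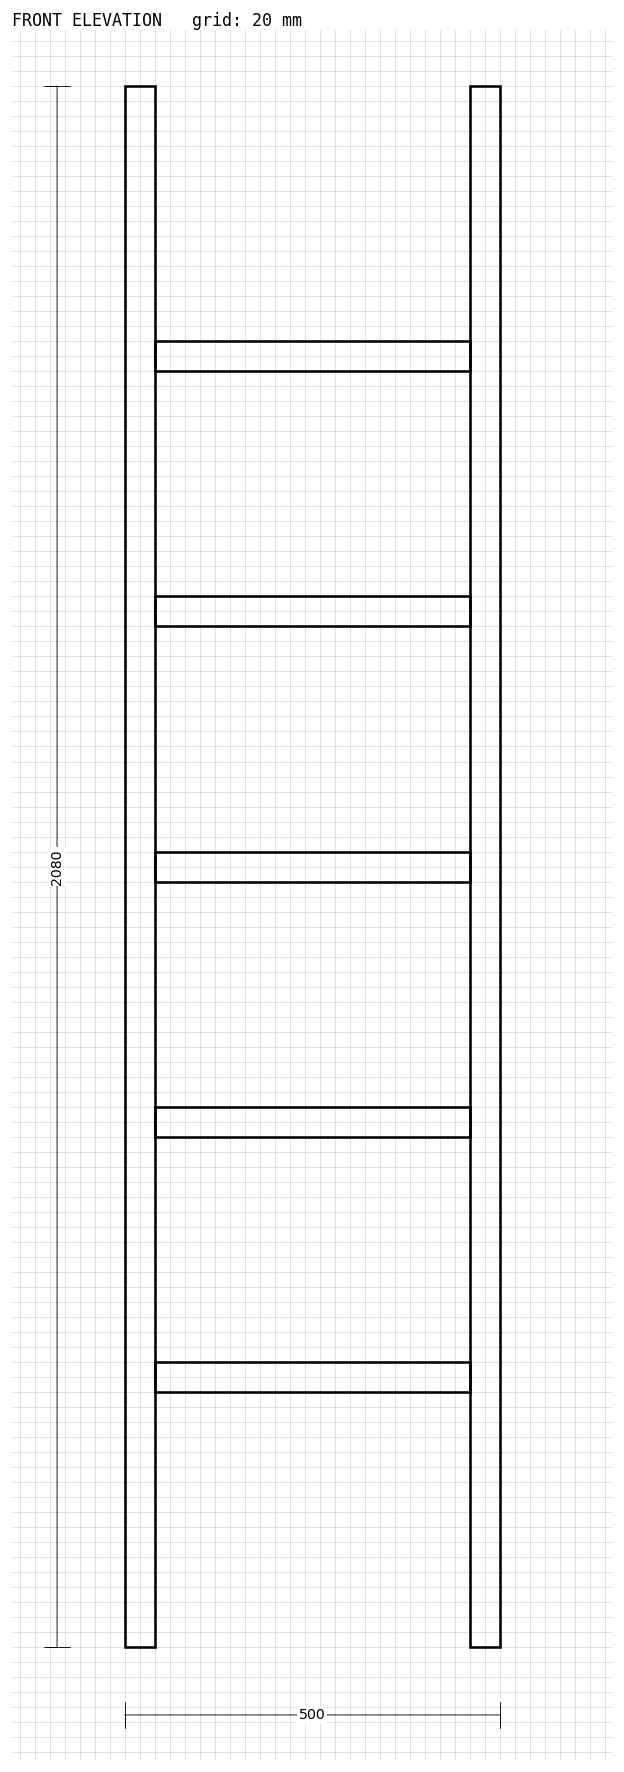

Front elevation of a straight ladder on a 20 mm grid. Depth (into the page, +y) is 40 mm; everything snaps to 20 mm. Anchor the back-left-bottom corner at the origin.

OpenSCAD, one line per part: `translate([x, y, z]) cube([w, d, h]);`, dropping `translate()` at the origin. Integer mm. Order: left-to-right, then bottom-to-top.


cube([40, 40, 2080]);
translate([40, 0, 340]) cube([420, 40, 40]);
translate([40, 0, 680]) cube([420, 40, 40]);
translate([40, 0, 1020]) cube([420, 40, 40]);
translate([40, 0, 1360]) cube([420, 40, 40]);
translate([40, 0, 1700]) cube([420, 40, 40]);
translate([460, 0, 0]) cube([40, 40, 2080]);
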